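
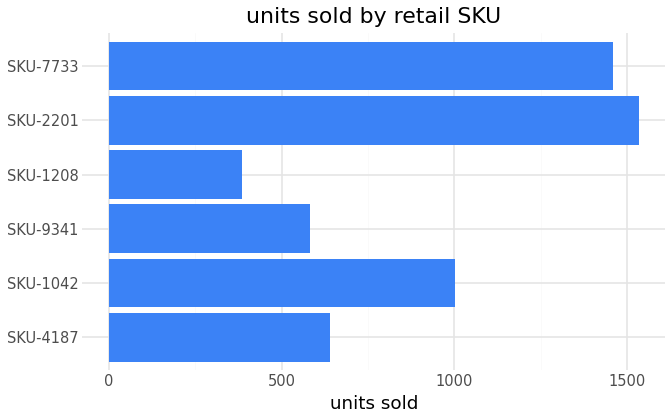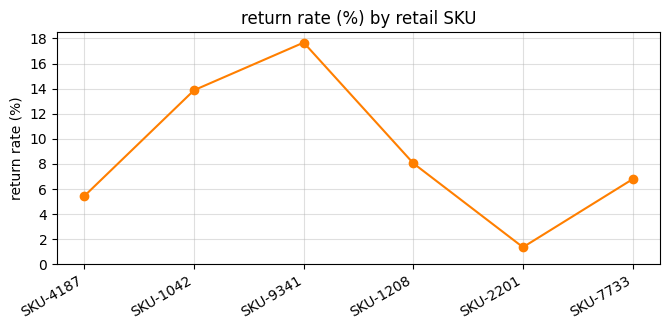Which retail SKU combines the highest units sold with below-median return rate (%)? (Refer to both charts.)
Chart 2 median return rate (%) ≈ 8; below-median retail SKUs: SKU-4187, SKU-2201, SKU-7733. Among those, SKU-2201 has the highest units sold (≈ 1600).

SKU-2201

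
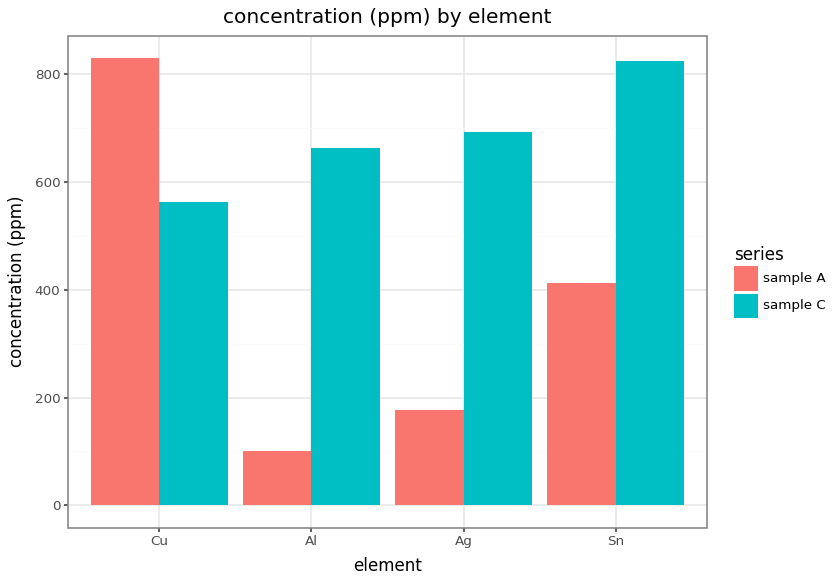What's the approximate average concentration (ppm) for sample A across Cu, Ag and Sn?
≈ 467

(800 + 200 + 400) / 3 ≈ 467.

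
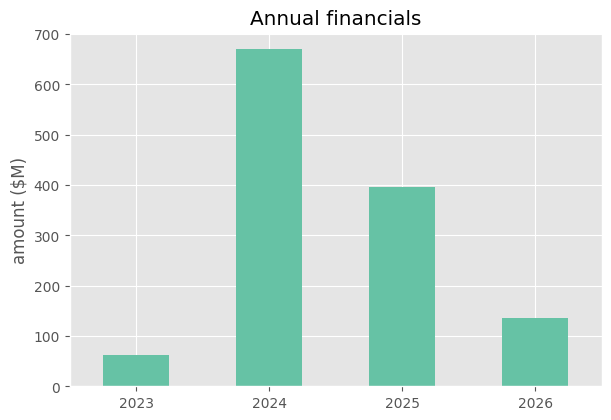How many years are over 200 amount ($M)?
Above 200: 2024, 2025.

2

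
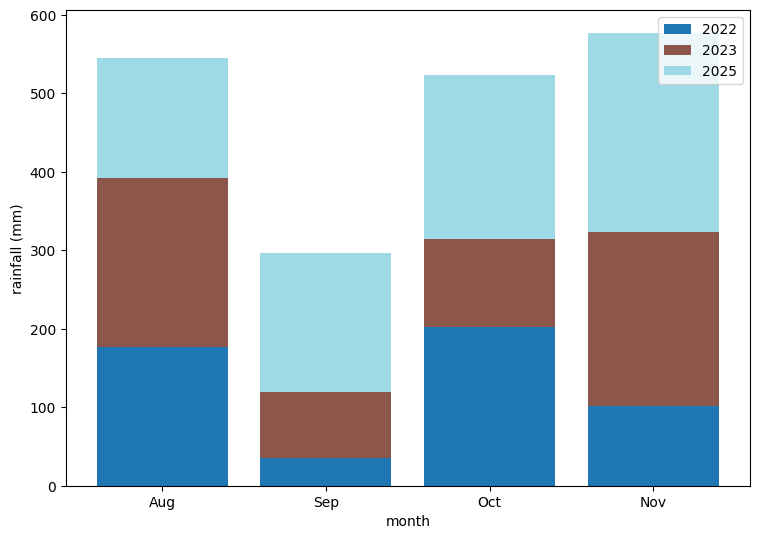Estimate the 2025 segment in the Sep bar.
≈ 200

2025 top ≈ 300, bottom ≈ 100; segment ≈ 200.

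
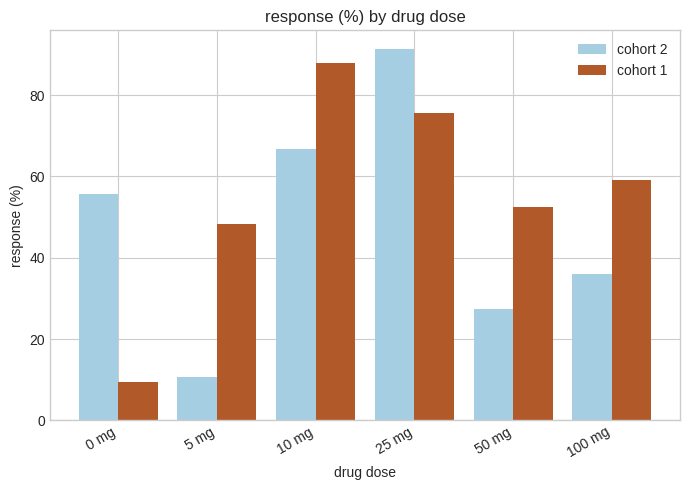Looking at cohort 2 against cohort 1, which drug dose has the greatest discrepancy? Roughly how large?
0 mg, ≈ 50 %

0 mg: cohort 2 ≈ 60, cohort 1 ≈ 10 → gap ≈ 50. Next-largest (5 mg) is only ≈ 40.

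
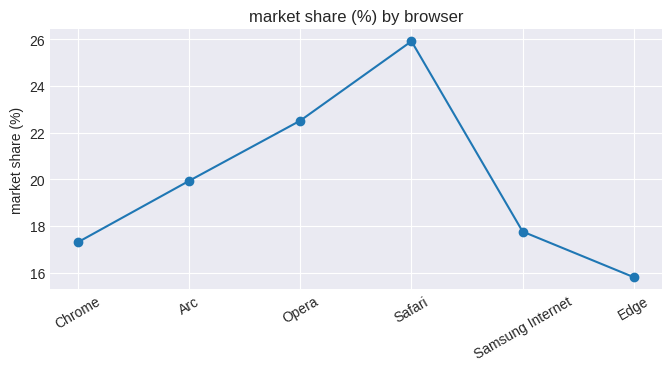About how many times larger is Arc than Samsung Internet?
≈ 1.11×

Arc ≈ 20, Samsung Internet ≈ 18; 20/18 ≈ 1.11.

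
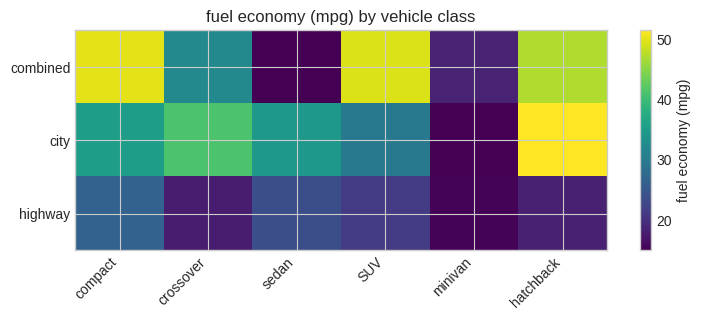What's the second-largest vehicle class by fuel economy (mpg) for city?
Top 3 for city: hatchback ≈ 50, crossover ≈ 40, compact ≈ 35.

crossover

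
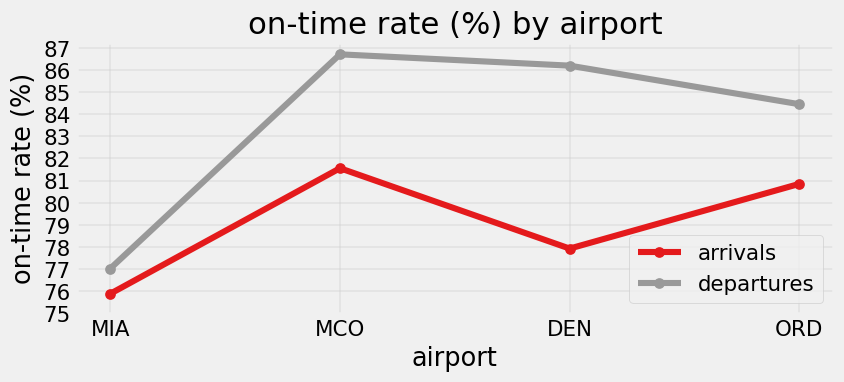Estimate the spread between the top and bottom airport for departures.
Max MCO ≈ 87, min MIA ≈ 77; range ≈ 10.

≈ 10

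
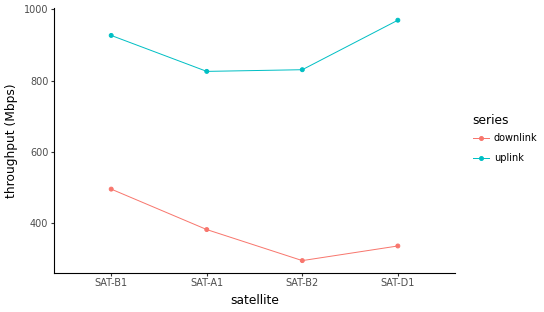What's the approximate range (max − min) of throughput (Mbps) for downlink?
Max SAT-B1 ≈ 500, min SAT-B2 ≈ 300; range ≈ 200.

≈ 200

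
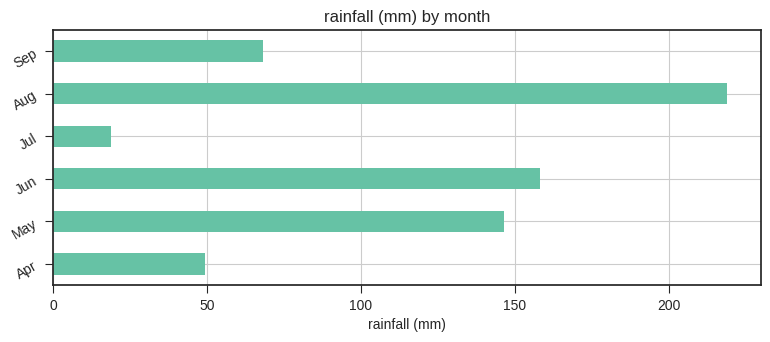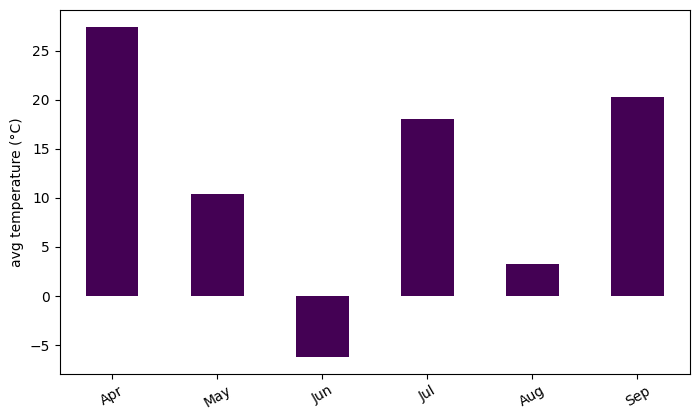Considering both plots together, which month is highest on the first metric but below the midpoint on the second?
Aug

Chart 2 median avg temperature (°C) ≈ 15; below-median months: May, Jun, Aug. Among those, Aug has the highest rainfall (mm) (≈ 225).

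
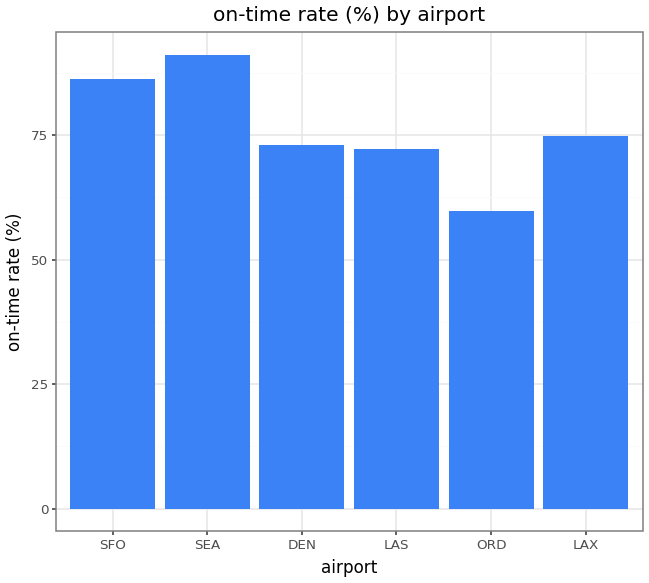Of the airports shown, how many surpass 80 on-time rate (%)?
2

Above 80: SFO, SEA.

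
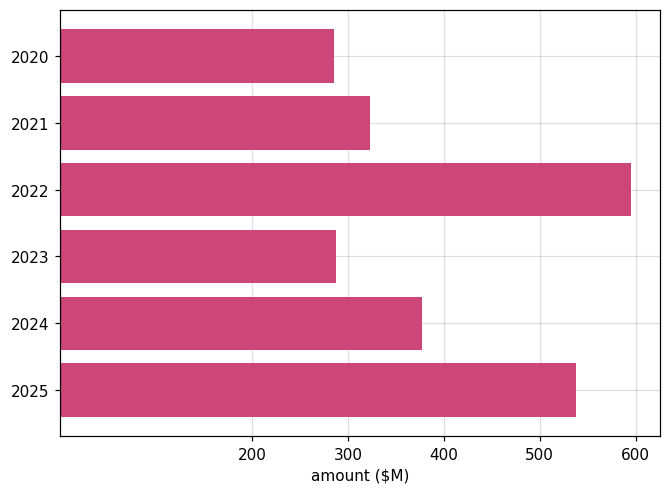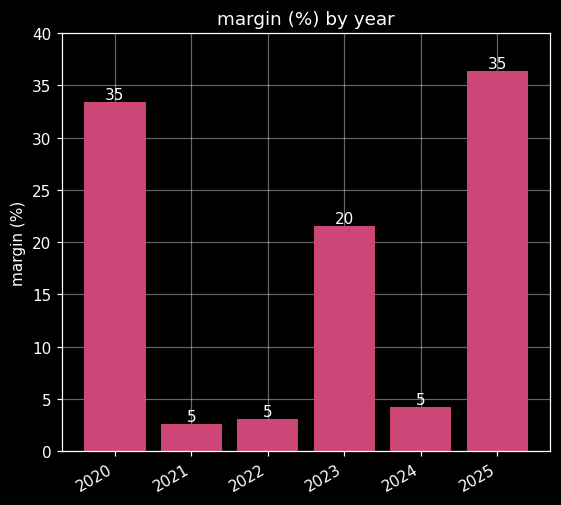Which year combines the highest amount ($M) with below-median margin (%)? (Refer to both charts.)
Chart 2 median margin (%) ≈ 15; below-median years: 2021, 2022, 2024. Among those, 2022 has the highest amount ($M) (≈ 600).

2022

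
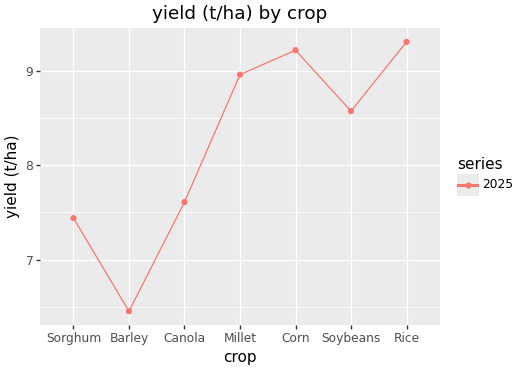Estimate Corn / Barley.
≈ 1.38×

Corn ≈ 9.0, Barley ≈ 6.5; 9.0/6.5 ≈ 1.38.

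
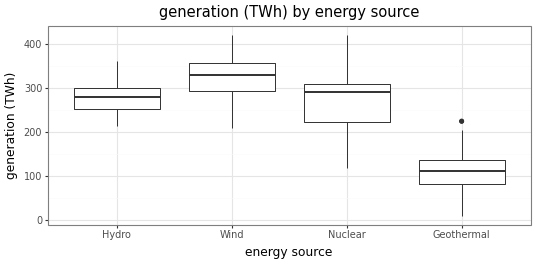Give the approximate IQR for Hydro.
Q3 ≈ 300, Q1 ≈ 260; IQR ≈ 40.

≈ 40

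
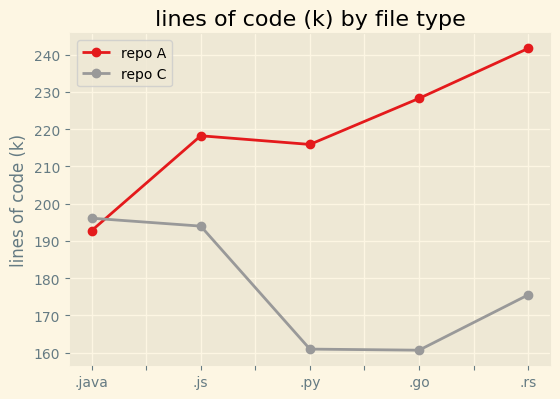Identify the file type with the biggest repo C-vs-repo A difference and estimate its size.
.go: repo C ≈ 160, repo A ≈ 230 → gap ≈ 70. Next-largest (.rs) is only ≈ 60.

.go, ≈ 70 k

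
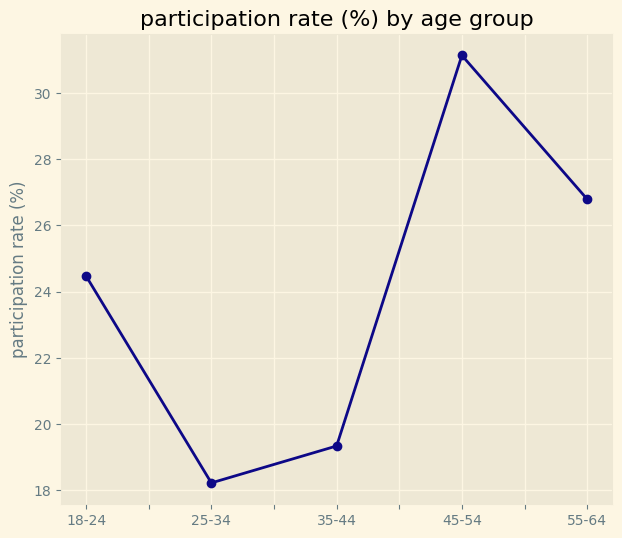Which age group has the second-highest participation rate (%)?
55-64

Top 3: 45-54 ≈ 32, 55-64 ≈ 26, 18-24 ≈ 24.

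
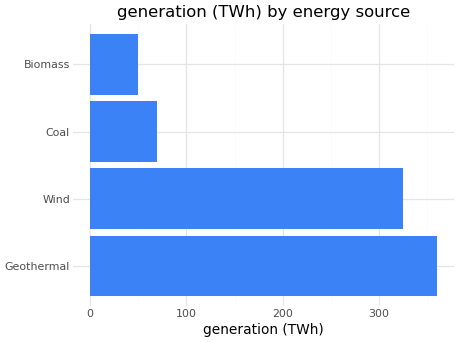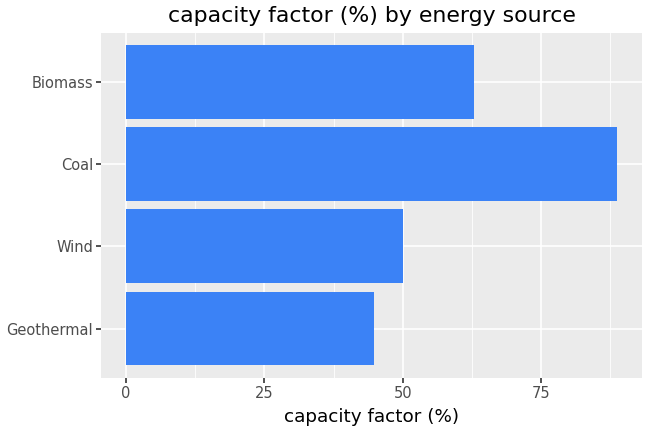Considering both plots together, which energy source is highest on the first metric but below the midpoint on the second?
Geothermal

Chart 2 median capacity factor (%) ≈ 60; below-median energy sources: Geothermal, Wind. Among those, Geothermal has the highest generation (TWh) (≈ 350).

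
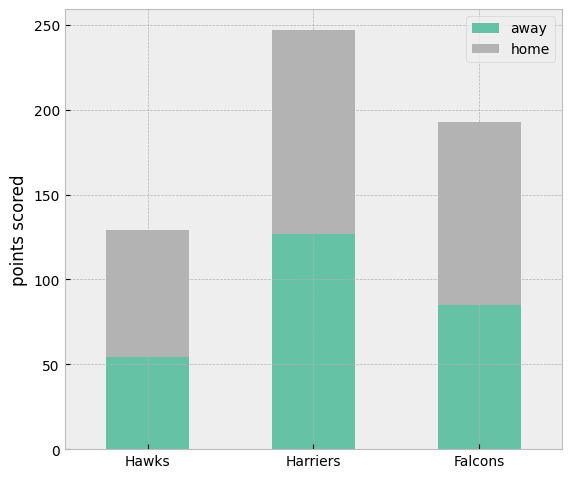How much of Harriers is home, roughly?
≈ 125

home top ≈ 250, bottom ≈ 125; segment ≈ 125.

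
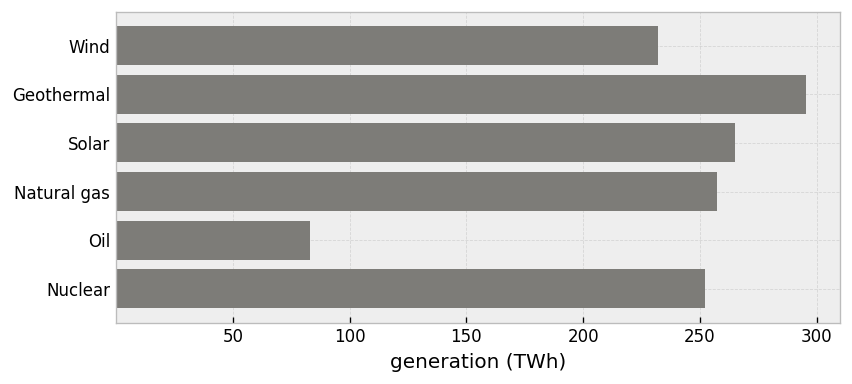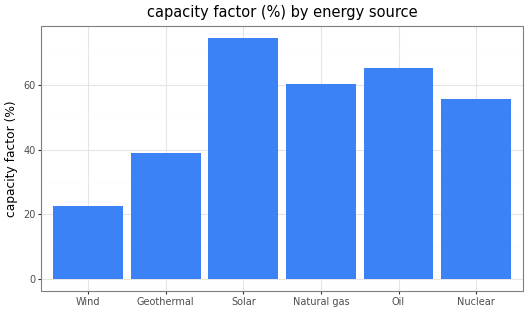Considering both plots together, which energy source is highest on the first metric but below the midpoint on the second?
Geothermal

Chart 2 median capacity factor (%) ≈ 60; below-median energy sources: Wind, Geothermal, Nuclear. Among those, Geothermal has the highest generation (TWh) (≈ 300).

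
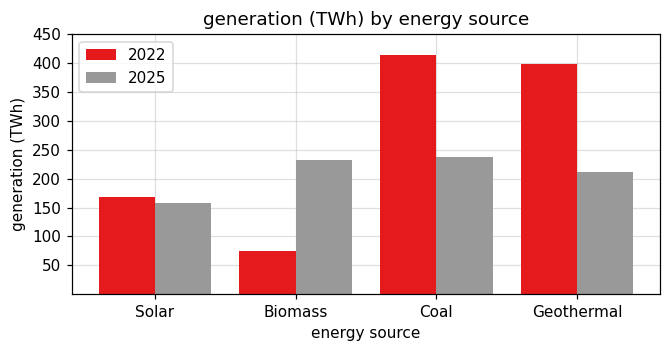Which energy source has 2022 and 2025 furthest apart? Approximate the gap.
Geothermal: 2022 ≈ 400, 2025 ≈ 200 → gap ≈ 200. Next-largest (Coal) is only ≈ 150.

Geothermal, ≈ 200 TWh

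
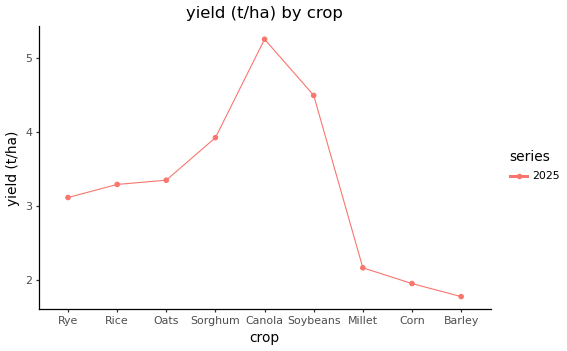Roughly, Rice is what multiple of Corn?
≈ 1.75×

Rice ≈ 3.5, Corn ≈ 2.0; 3.5/2.0 ≈ 1.75.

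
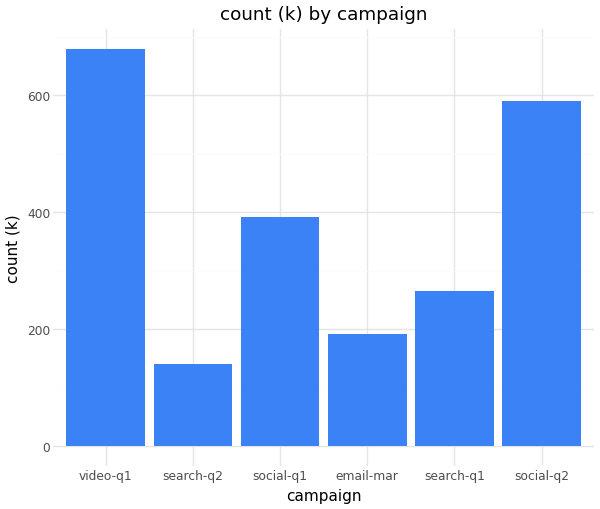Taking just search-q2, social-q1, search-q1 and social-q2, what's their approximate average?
(100 + 400 + 300 + 600) / 4 ≈ 350.

≈ 350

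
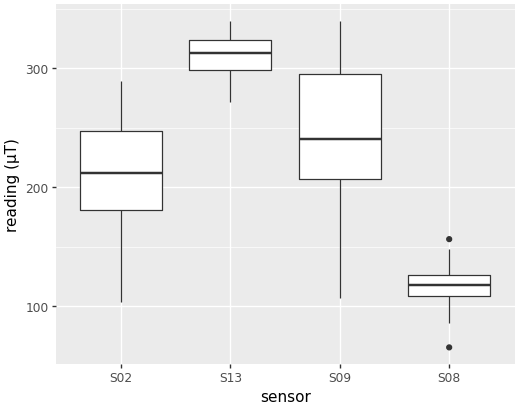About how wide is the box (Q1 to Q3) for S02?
≈ 60

Q3 ≈ 240, Q1 ≈ 180; IQR ≈ 60.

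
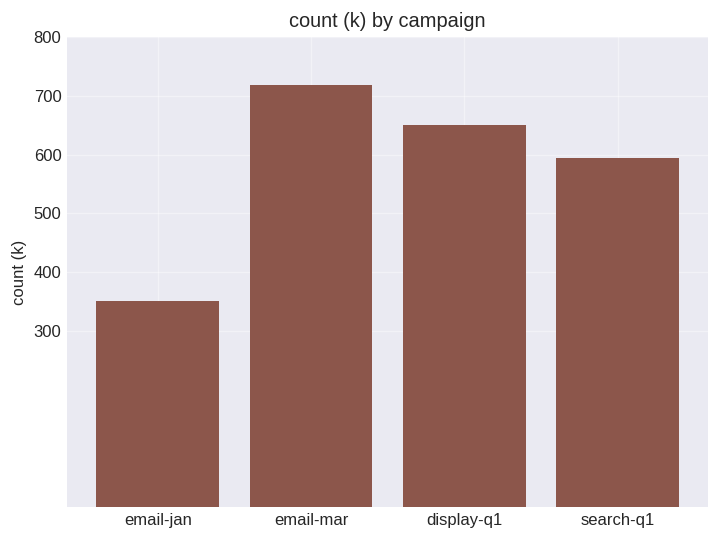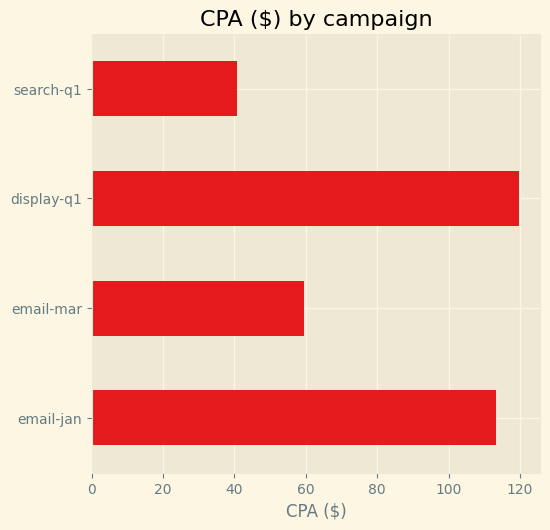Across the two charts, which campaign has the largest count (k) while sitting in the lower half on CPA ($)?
email-mar

Chart 2 median CPA ($) ≈ 80; below-median campaigns: email-mar, search-q1. Among those, email-mar has the highest count (k) (≈ 700).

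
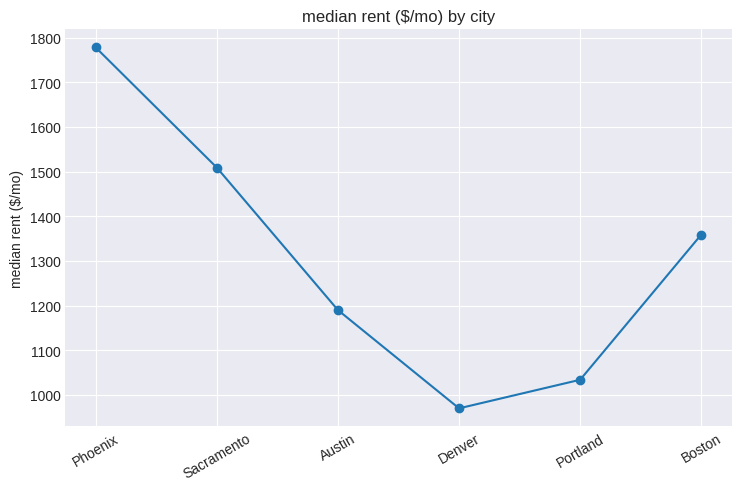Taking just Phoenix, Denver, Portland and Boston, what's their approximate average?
≈ 1300

(1800 + 1000 + 1000 + 1400) / 4 ≈ 1300.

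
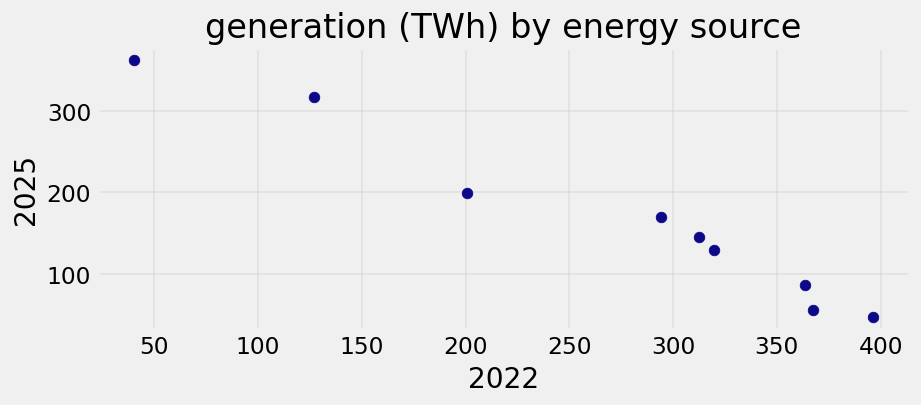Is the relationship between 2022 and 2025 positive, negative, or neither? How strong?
negative, strong

Points are negatively correlated; strong (|r| ≈ 1.0).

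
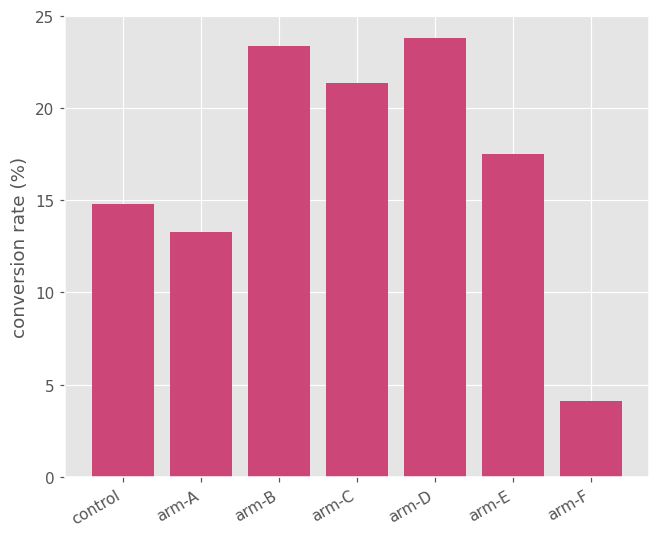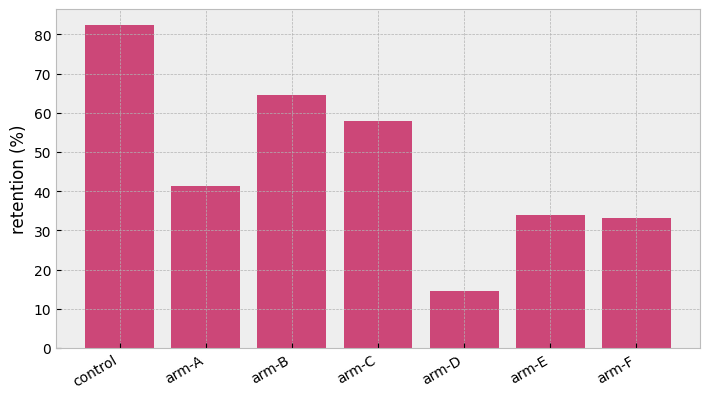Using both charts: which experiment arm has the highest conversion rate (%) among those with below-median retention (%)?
Chart 2 median retention (%) ≈ 40; below-median experiment arms: arm-D, arm-E, arm-F. Among those, arm-D has the highest conversion rate (%) (≈ 25).

arm-D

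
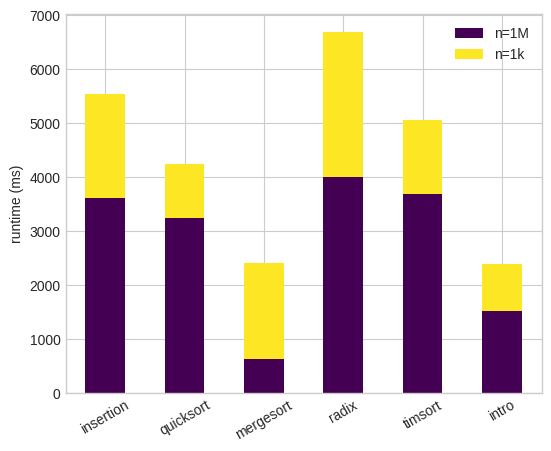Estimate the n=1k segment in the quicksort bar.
n=1k top ≈ 4000, bottom ≈ 3000; segment ≈ 1000.

≈ 1000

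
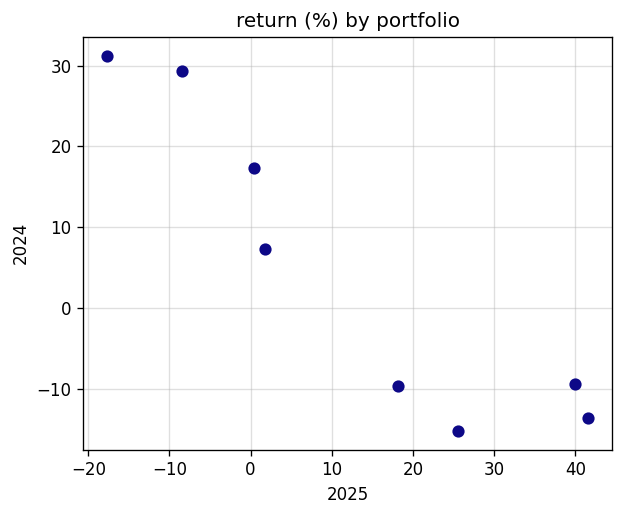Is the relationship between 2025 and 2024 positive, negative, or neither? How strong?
Points are negatively correlated; strong (|r| ≈ 0.9).

negative, strong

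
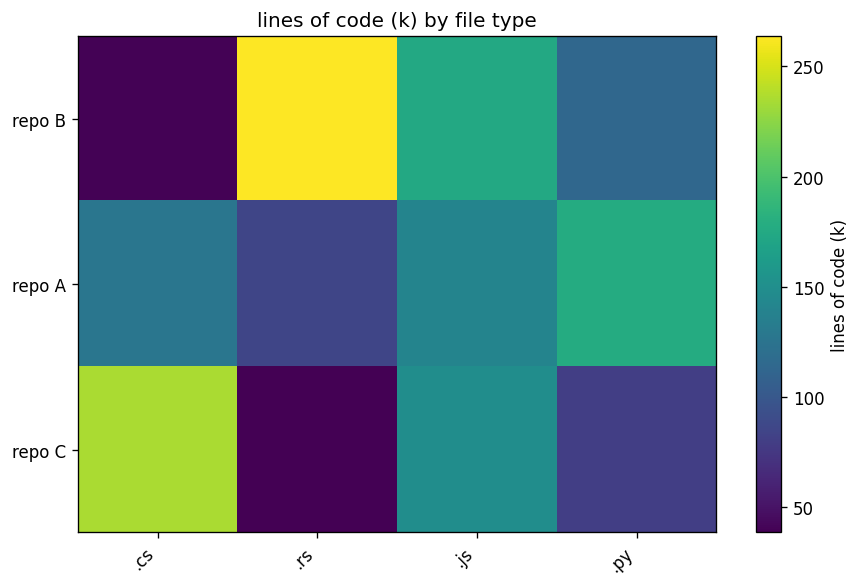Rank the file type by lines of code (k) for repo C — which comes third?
Top 4 for repo C: .cs ≈ 240, .js ≈ 140, .py ≈ 80, .rs ≈ 40.

.py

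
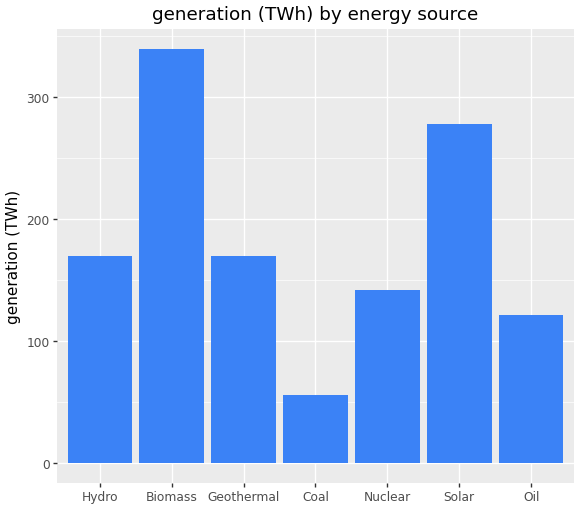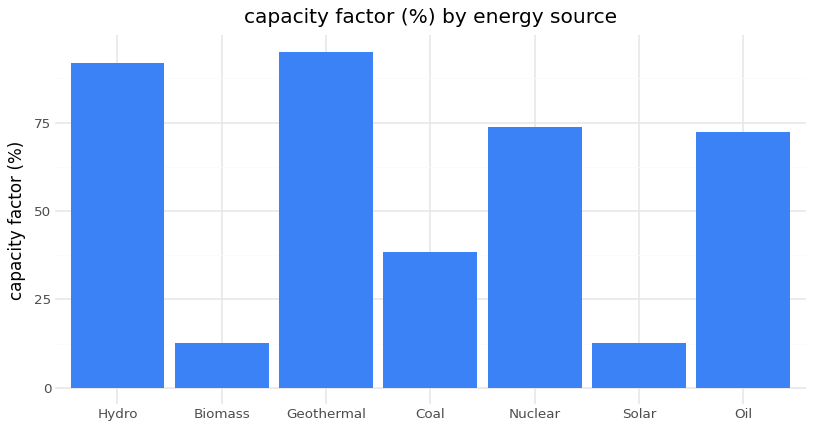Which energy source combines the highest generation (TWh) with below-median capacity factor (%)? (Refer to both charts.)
Biomass

Chart 2 median capacity factor (%) ≈ 70; below-median energy sources: Biomass, Coal, Solar. Among those, Biomass has the highest generation (TWh) (≈ 350).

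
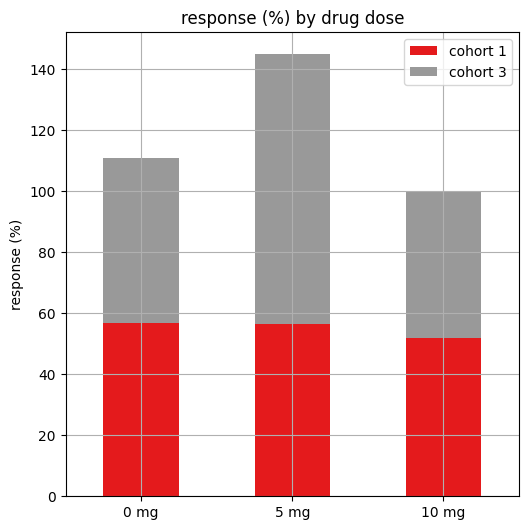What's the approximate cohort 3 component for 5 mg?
cohort 3 top ≈ 140, bottom ≈ 60; segment ≈ 80.

≈ 80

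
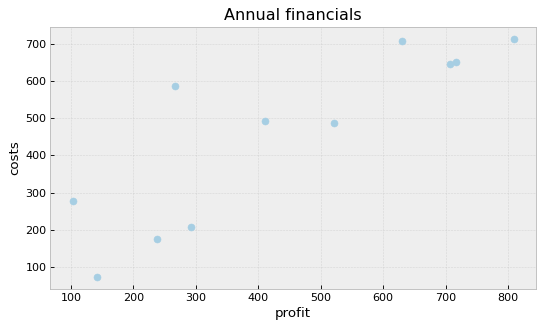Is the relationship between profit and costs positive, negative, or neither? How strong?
Points are positively correlated; strong (|r| ≈ 0.9).

positive, strong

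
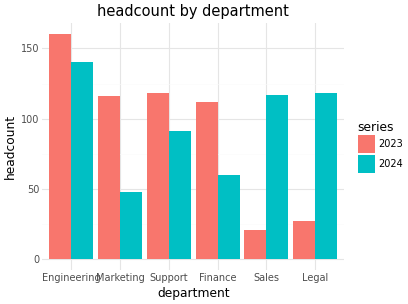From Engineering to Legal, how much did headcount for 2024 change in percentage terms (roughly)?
≈ -14.3%

Engineering ≈ 140, Legal ≈ 120; (120 − 140) / 140 ≈ -14.3%.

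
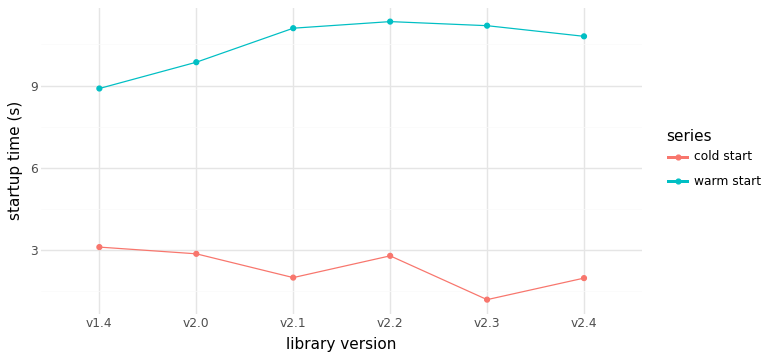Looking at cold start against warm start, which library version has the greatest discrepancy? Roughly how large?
v2.3: cold start ≈ 1, warm start ≈ 11 → gap ≈ 10. Next-largest (v2.1) is only ≈ 9.

v2.3, ≈ 10 s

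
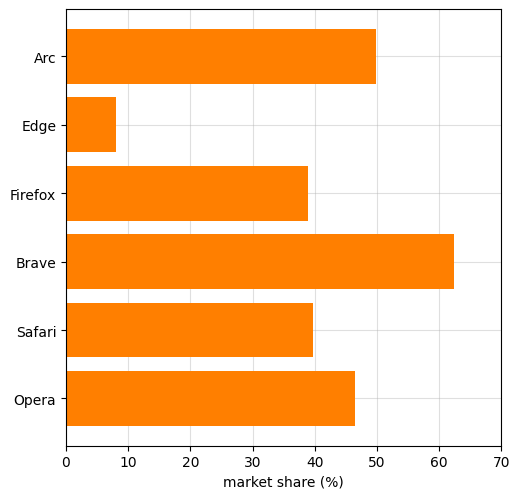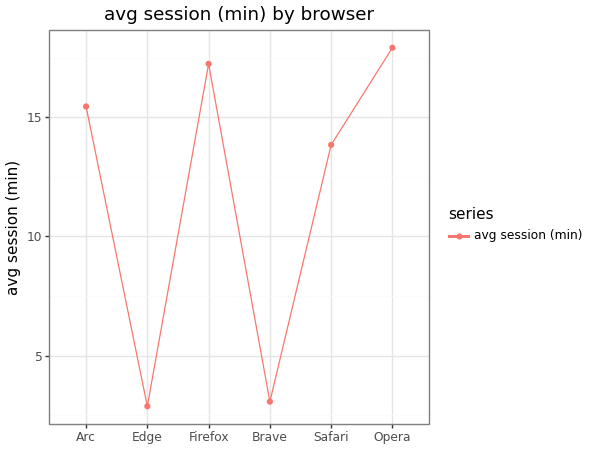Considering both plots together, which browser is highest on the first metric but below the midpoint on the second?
Brave

Chart 2 median avg session (min) ≈ 14; below-median browsers: Edge, Brave, Safari. Among those, Brave has the highest market share (%) (≈ 60).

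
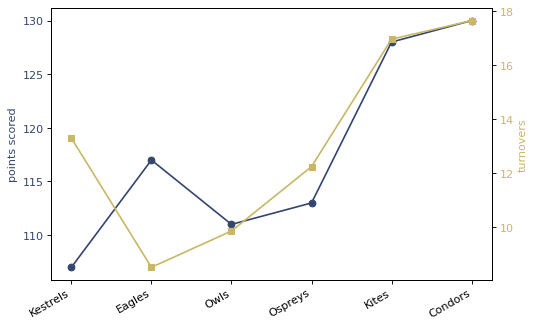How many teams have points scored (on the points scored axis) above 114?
Above 114: Eagles, Kites, Condors.

3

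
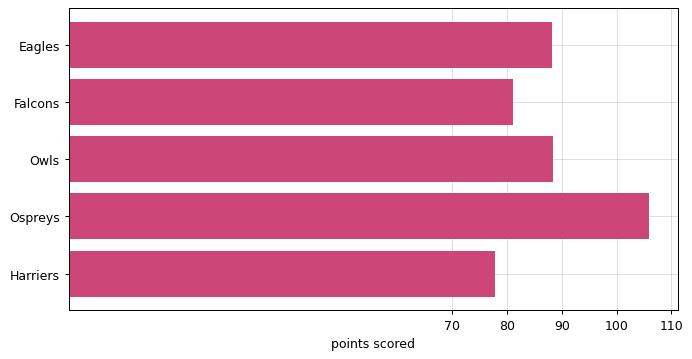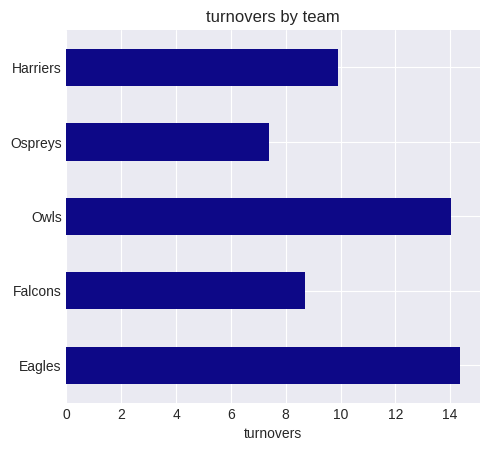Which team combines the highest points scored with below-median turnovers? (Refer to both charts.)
Ospreys

Chart 2 median turnovers ≈ 10; below-median teams: Falcons, Ospreys. Among those, Ospreys has the highest points scored (≈ 110).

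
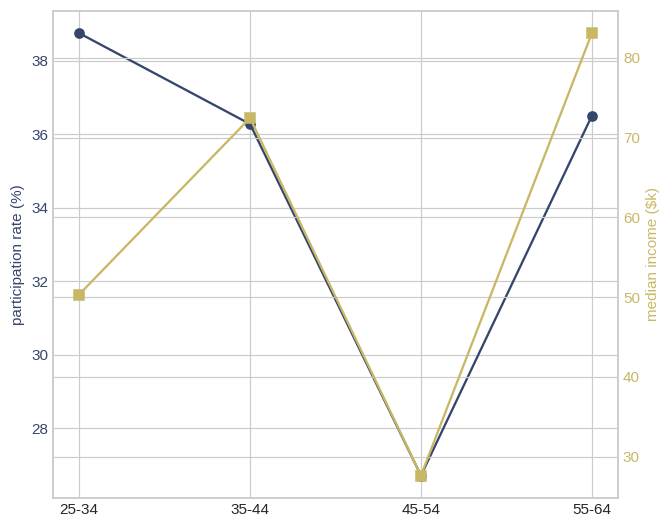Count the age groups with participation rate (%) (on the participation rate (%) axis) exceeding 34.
Above 34: 25-34, 35-44, 55-64.

3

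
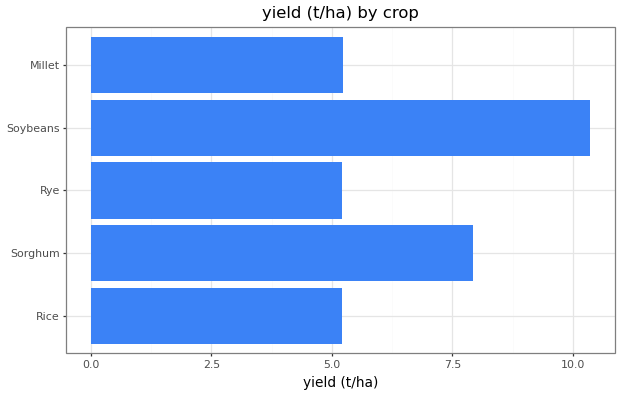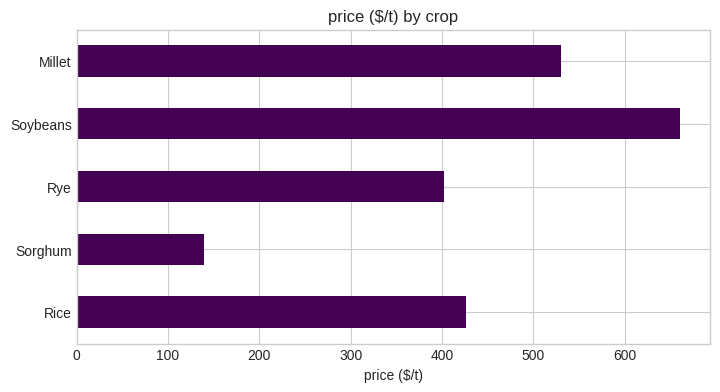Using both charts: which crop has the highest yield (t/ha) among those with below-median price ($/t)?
Sorghum

Chart 2 median price ($/t) ≈ 400; below-median crops: Sorghum, Rye. Among those, Sorghum has the highest yield (t/ha) (≈ 8).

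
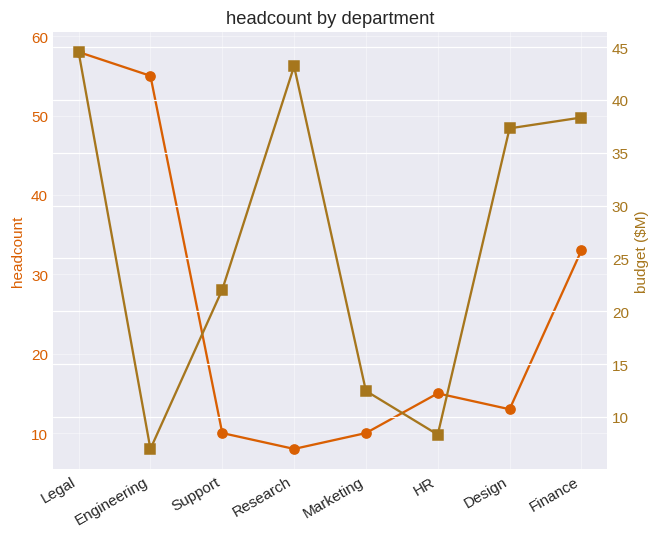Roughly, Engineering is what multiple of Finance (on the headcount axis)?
Engineering ≈ 55, Finance ≈ 35; 55/35 ≈ 1.57.

≈ 1.57×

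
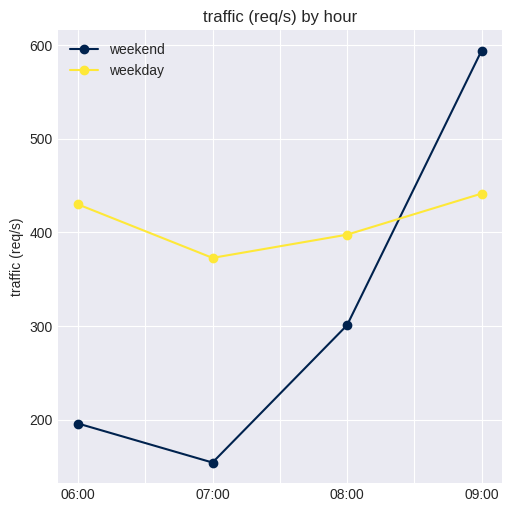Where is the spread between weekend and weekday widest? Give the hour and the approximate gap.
06:00, ≈ 250 req/s

06:00: weekend ≈ 200, weekday ≈ 450 → gap ≈ 250. Next-largest (07:00) is only ≈ 200.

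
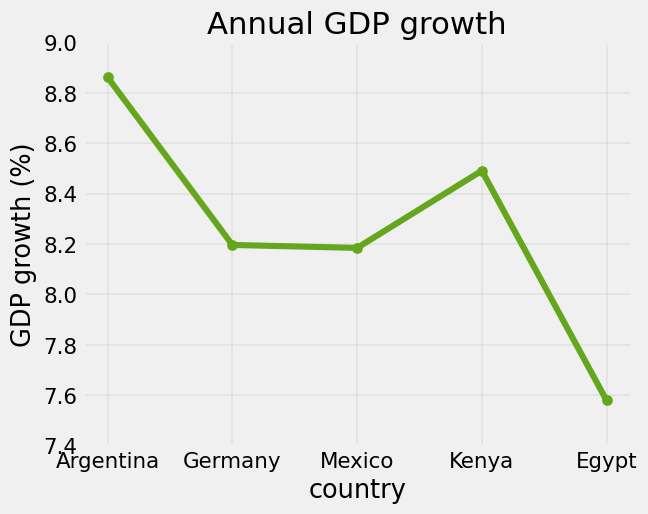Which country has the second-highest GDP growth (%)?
Top 3: Argentina ≈ 8.8, Kenya ≈ 8.4, Germany ≈ 8.2.

Kenya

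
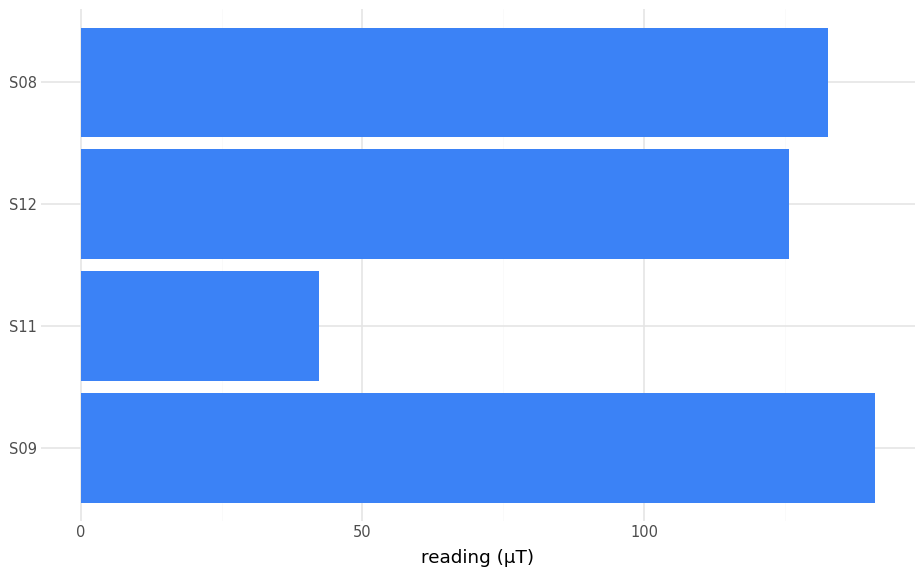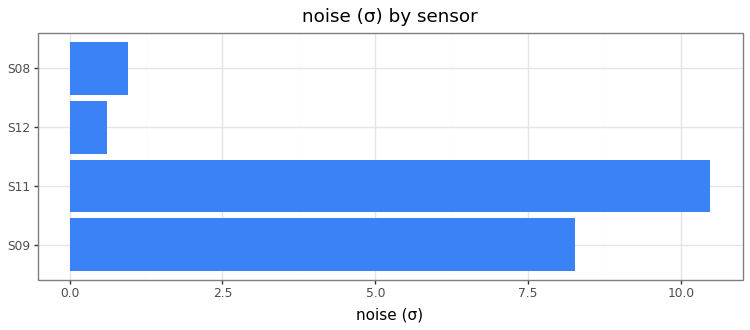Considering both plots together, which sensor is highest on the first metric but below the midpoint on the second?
Chart 2 median noise (σ) ≈ 5; below-median sensors: S12, S08. Among those, S08 has the highest reading (µT) (≈ 140).

S08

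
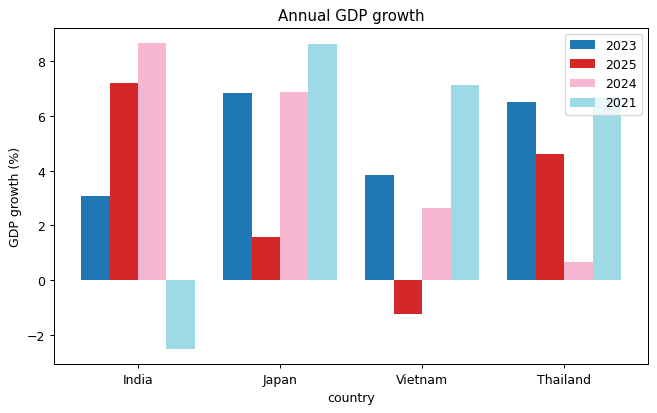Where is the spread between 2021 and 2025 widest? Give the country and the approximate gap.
India, ≈ 10 %

India: 2021 ≈ -3, 2025 ≈ 7 → gap ≈ 10. Next-largest (Vietnam) is only ≈ 8.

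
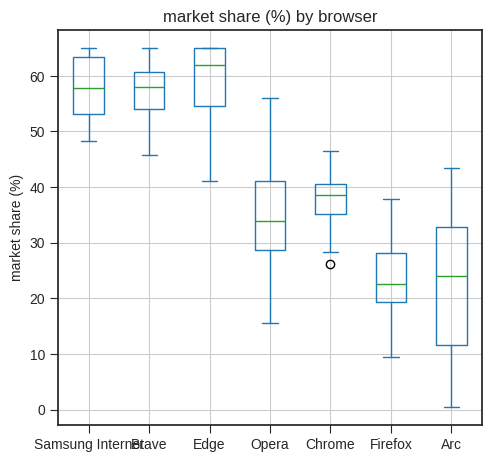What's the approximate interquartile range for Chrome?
≈ 5

Q3 ≈ 40, Q1 ≈ 35; IQR ≈ 5.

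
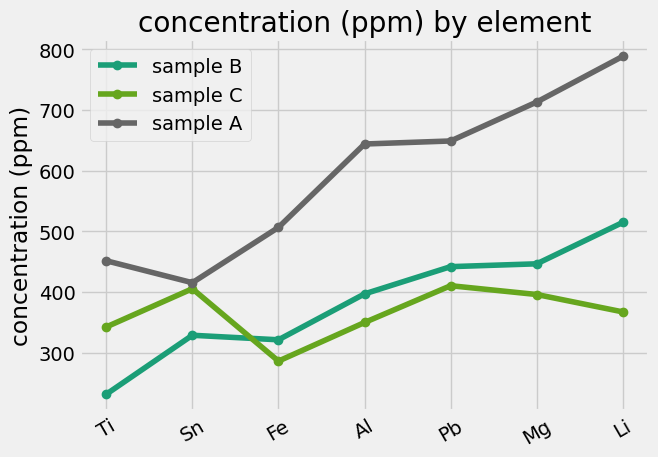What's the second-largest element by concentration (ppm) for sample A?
Top 3 for sample A: Li ≈ 800, Mg ≈ 700, Pb ≈ 650.

Mg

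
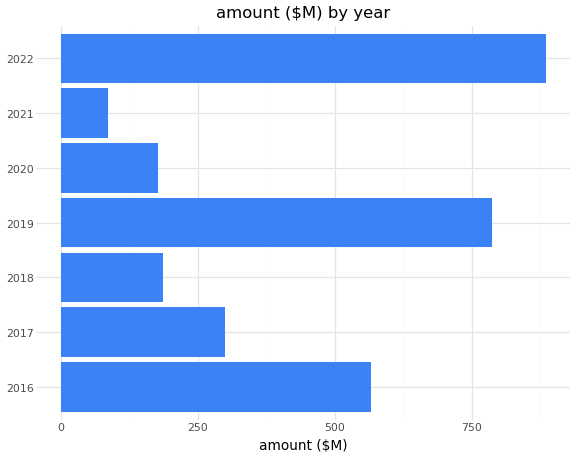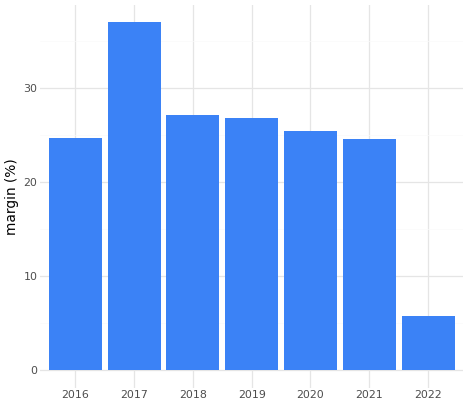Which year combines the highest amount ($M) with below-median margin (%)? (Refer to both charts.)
Chart 2 median margin (%) ≈ 25; below-median years: 2016, 2021, 2022. Among those, 2022 has the highest amount ($M) (≈ 900).

2022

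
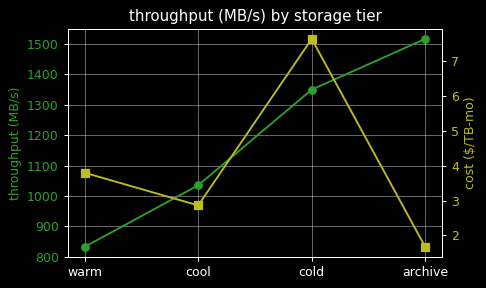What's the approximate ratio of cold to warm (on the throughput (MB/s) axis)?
cold ≈ 1300, warm ≈ 800; 1300/800 ≈ 1.62.

≈ 1.62×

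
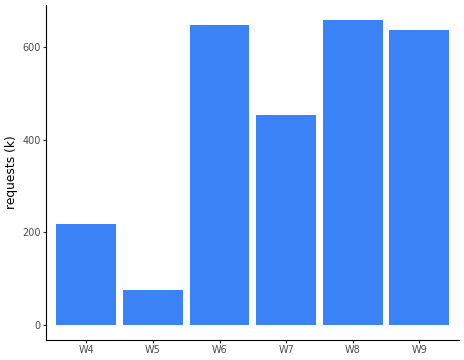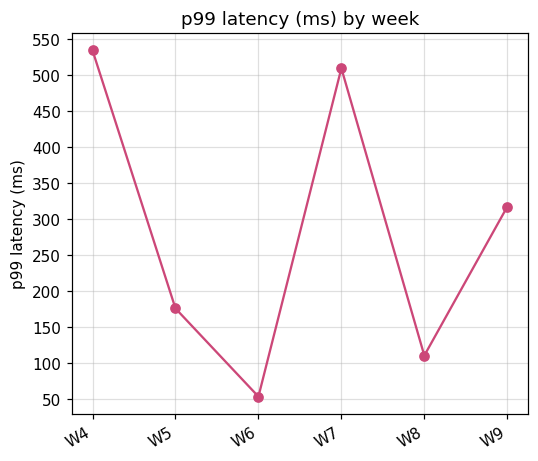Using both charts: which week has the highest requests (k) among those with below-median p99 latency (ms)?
Chart 2 median p99 latency (ms) ≈ 250; below-median weeks: W5, W6, W8. Among those, W8 has the highest requests (k) (≈ 700).

W8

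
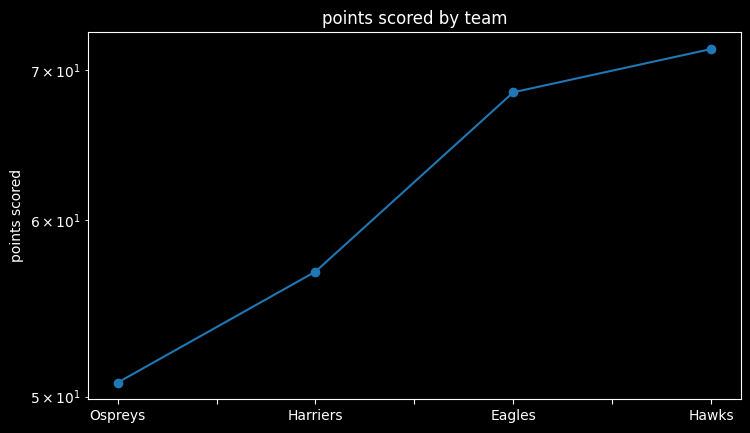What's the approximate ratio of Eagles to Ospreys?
Eagles ≈ 68, Ospreys ≈ 50; 68/50 ≈ 1.36.

≈ 1.36×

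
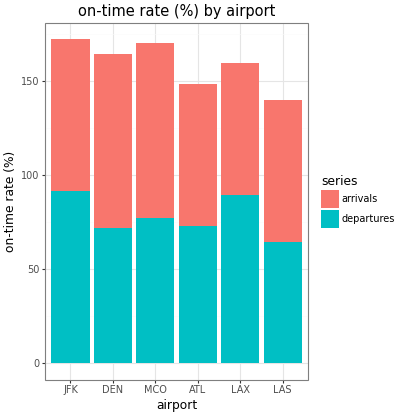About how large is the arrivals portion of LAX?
arrivals top ≈ 160, bottom ≈ 80; segment ≈ 80.

≈ 80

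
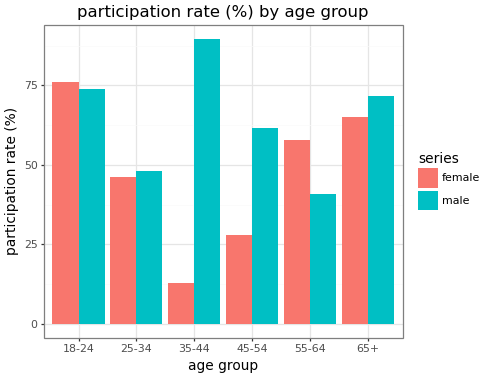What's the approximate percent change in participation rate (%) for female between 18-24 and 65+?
≈ -12.5%

18-24 ≈ 80, 65+ ≈ 70; (70 − 80) / 80 ≈ -12.5%.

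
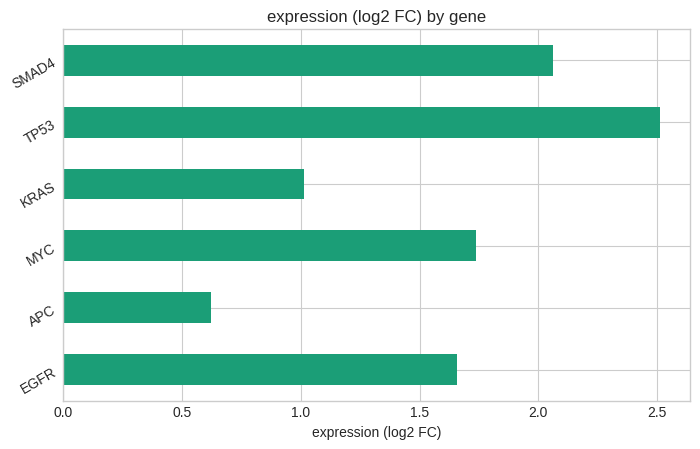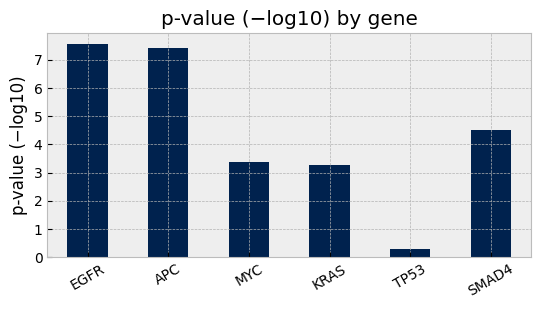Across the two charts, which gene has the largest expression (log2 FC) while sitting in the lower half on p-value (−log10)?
Chart 2 median p-value (−log10) ≈ 4; below-median genes: MYC, KRAS, TP53. Among those, TP53 has the highest expression (log2 FC) (≈ 2.5).

TP53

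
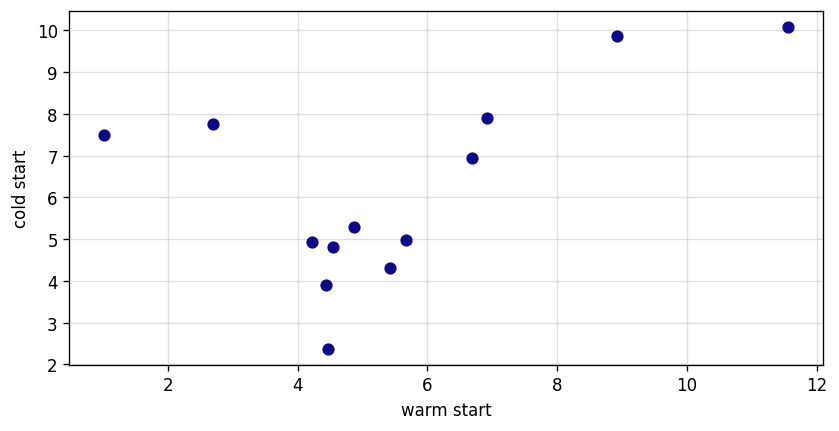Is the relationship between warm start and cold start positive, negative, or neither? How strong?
Points are positively correlated; moderate (|r| ≈ 0.5).

positive, moderate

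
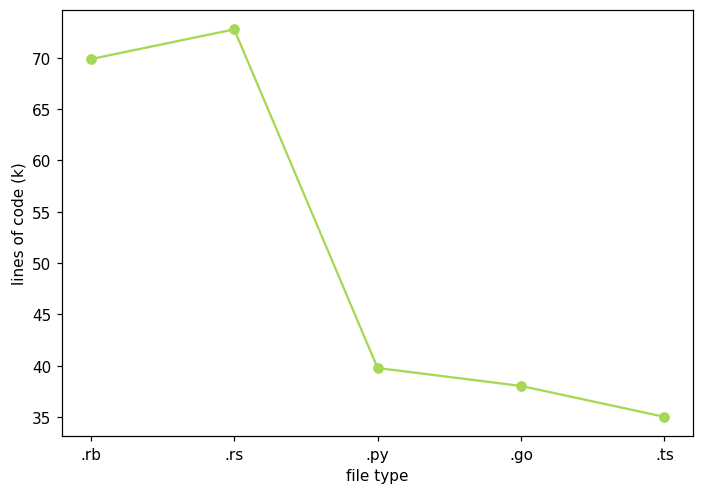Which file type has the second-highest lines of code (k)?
.rb

Top 3: .rs ≈ 75, .rb ≈ 70, .py ≈ 40.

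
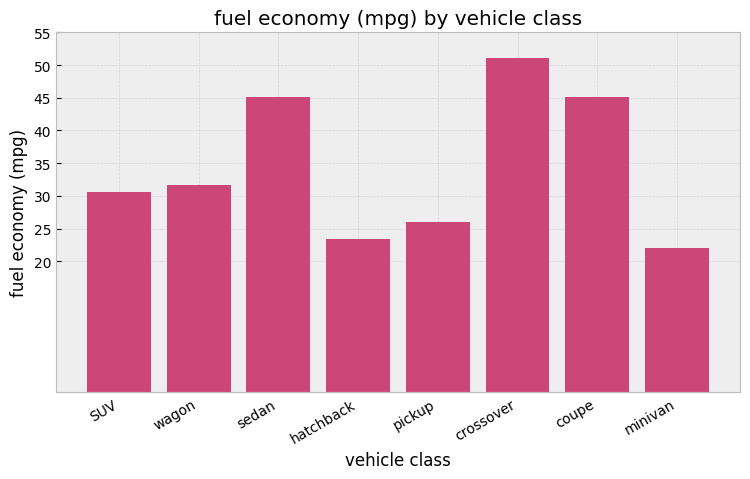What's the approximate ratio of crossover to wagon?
≈ 1.67×

crossover ≈ 50, wagon ≈ 30; 50/30 ≈ 1.67.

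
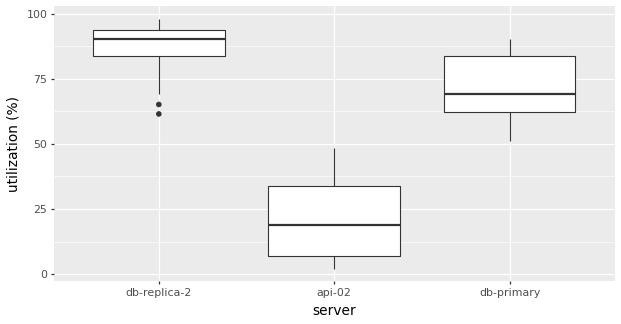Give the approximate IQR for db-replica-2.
Q3 ≈ 90, Q1 ≈ 80; IQR ≈ 10.

≈ 10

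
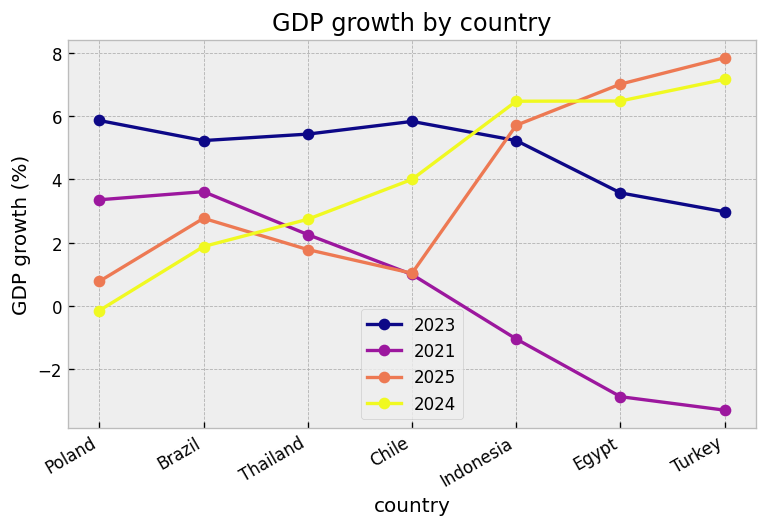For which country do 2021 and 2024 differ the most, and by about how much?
Turkey, ≈ 10 %

Turkey: 2021 ≈ -3, 2024 ≈ 7 → gap ≈ 10. Next-largest (Egypt) is only ≈ 9.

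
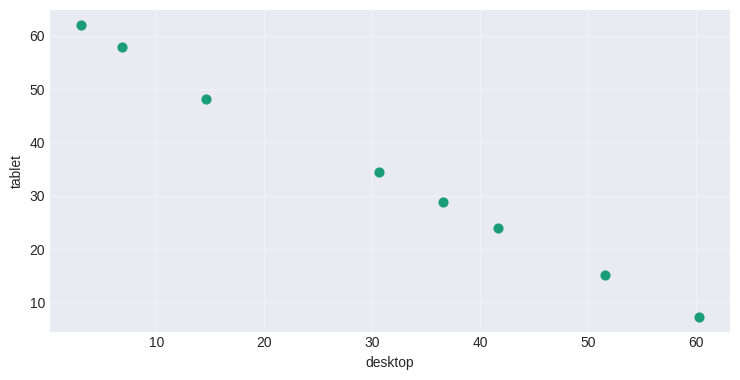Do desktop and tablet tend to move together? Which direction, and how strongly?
Points are negatively correlated; strong (|r| ≈ 1.0).

negative, strong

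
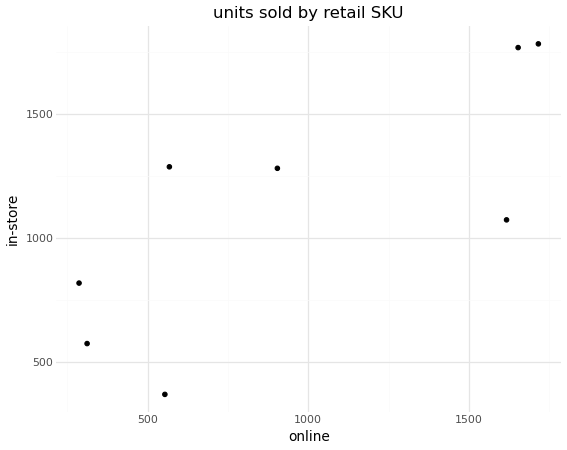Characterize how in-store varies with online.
positive, strong

Points are positively correlated; strong (|r| ≈ 0.8).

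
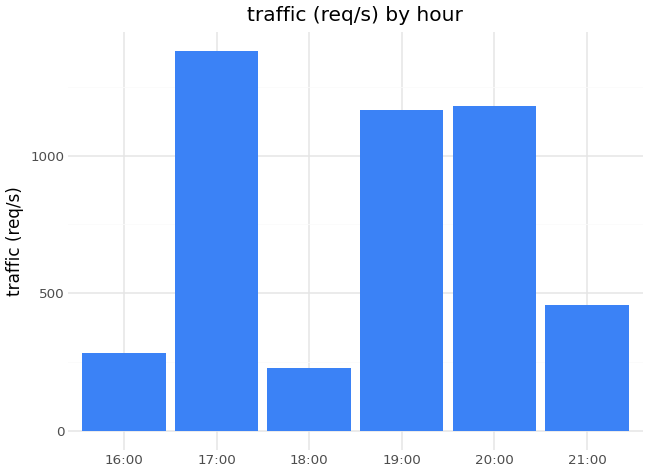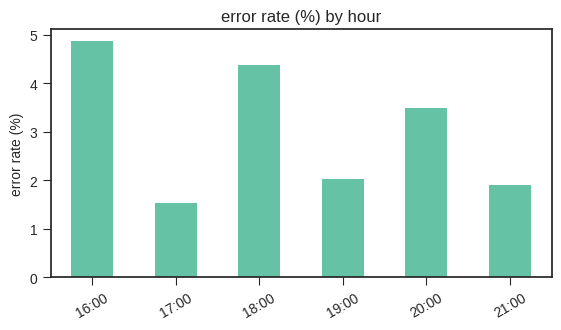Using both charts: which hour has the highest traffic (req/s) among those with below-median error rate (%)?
Chart 2 median error rate (%) ≈ 3; below-median hours: 17:00, 19:00, 21:00. Among those, 17:00 has the highest traffic (req/s) (≈ 1400).

17:00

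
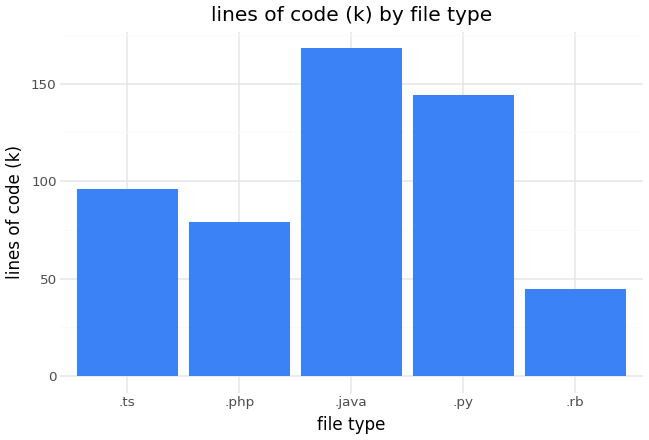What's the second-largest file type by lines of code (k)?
Top 3: .java ≈ 160, .py ≈ 140, .ts ≈ 100.

.py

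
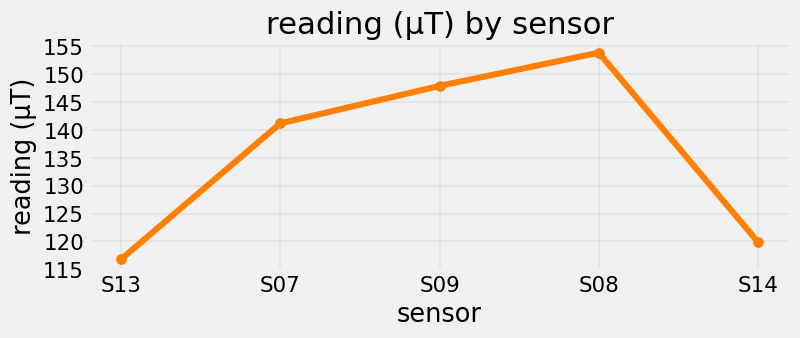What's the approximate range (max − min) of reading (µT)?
Max S08 ≈ 155, min S13 ≈ 115; range ≈ 40.

≈ 40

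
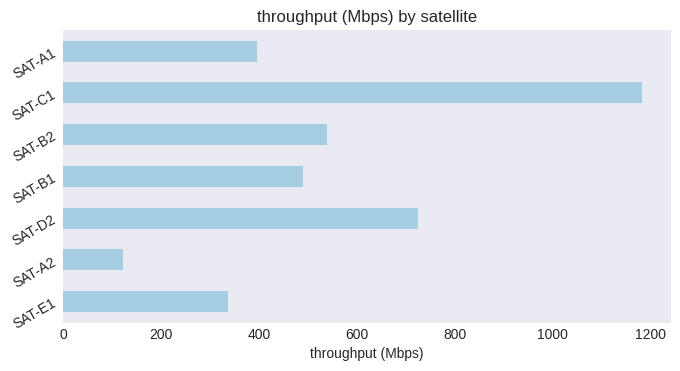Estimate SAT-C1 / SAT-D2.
≈ 1.71×

SAT-C1 ≈ 1200, SAT-D2 ≈ 700; 1200/700 ≈ 1.71.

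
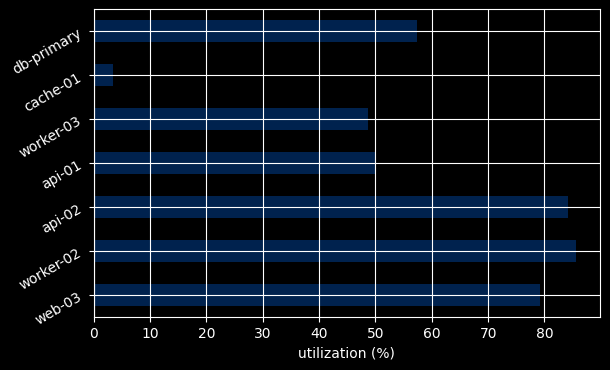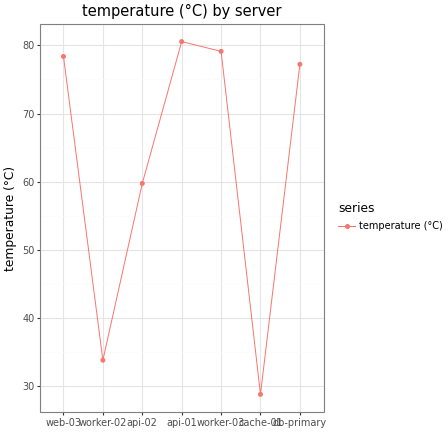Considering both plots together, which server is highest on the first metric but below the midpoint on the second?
worker-02

Chart 2 median temperature (°C) ≈ 80; below-median servers: worker-02, api-02, cache-01. Among those, worker-02 has the highest utilization (%) (≈ 90).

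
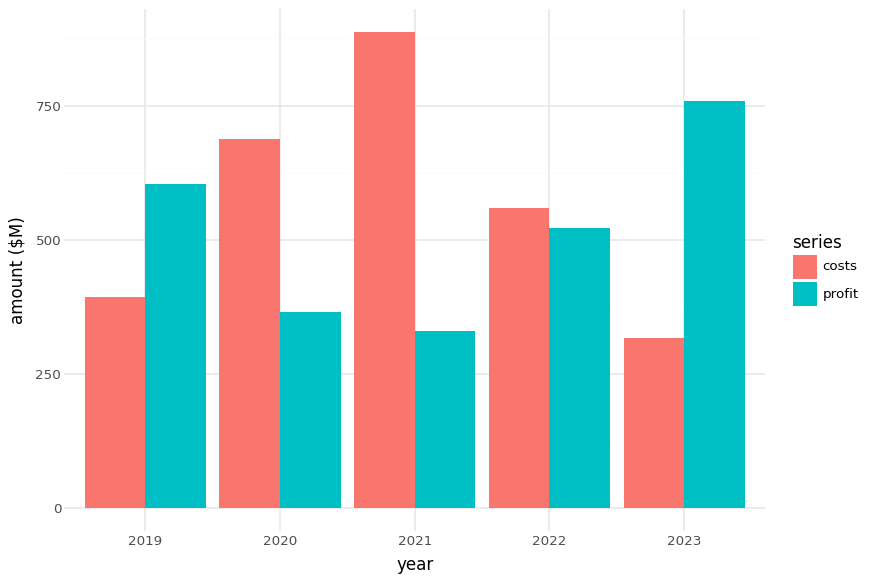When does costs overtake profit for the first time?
2019: costs ≈ 400 vs profit ≈ 600 (not yet); 2020: costs ≈ 700 vs profit ≈ 400 (first crossover).

2020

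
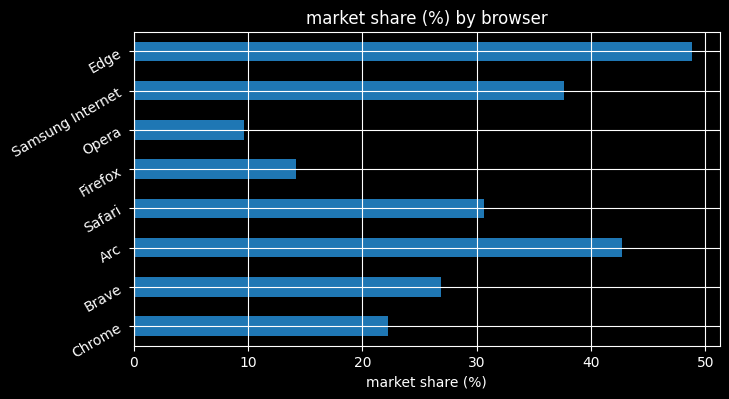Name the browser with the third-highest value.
Top 4: Edge ≈ 50, Arc ≈ 45, Samsung Internet ≈ 40, Safari ≈ 30.

Samsung Internet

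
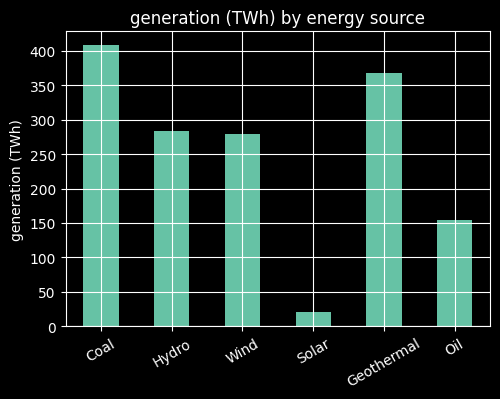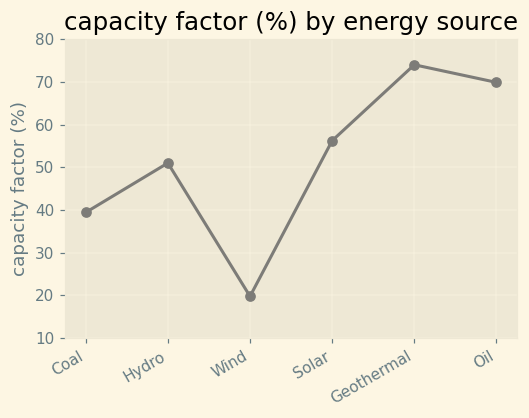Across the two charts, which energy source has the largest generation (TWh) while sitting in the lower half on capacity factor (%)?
Chart 2 median capacity factor (%) ≈ 50; below-median energy sources: Coal, Hydro, Wind. Among those, Coal has the highest generation (TWh) (≈ 400).

Coal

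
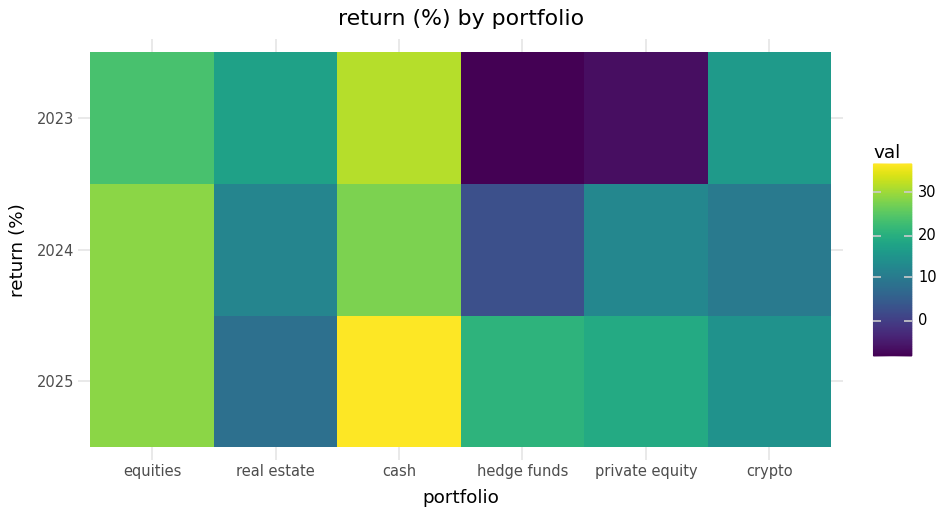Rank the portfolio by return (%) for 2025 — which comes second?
equities

Top 3 for 2025: cash ≈ 35, equities ≈ 30, hedge funds ≈ 20.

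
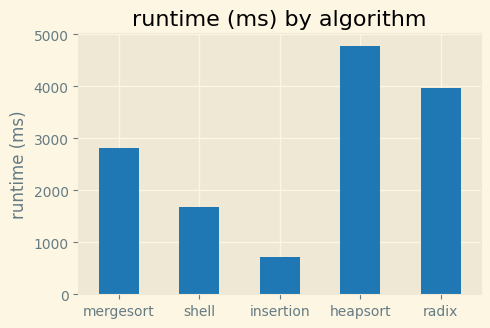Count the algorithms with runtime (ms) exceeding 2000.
Above 2000: mergesort, heapsort, radix.

3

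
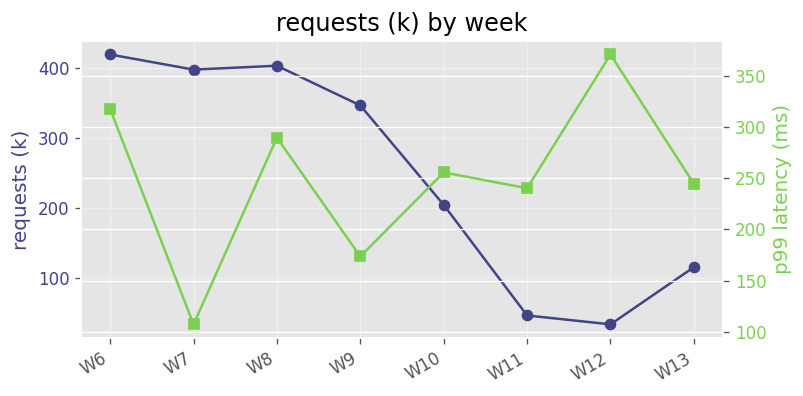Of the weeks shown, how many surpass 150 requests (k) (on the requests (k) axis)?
Above 150: W6, W7, W8, W9, W10.

5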